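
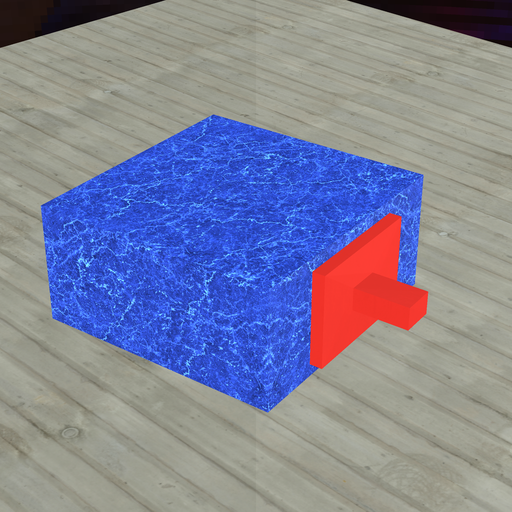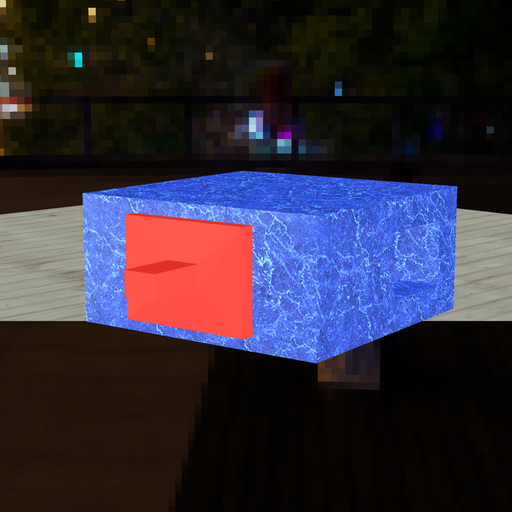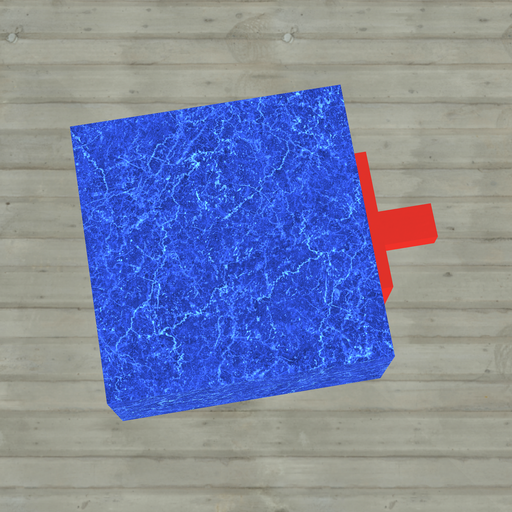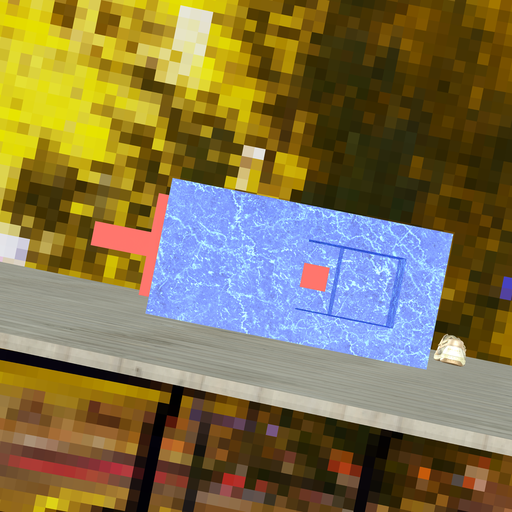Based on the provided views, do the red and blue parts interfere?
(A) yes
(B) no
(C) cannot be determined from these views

(B) no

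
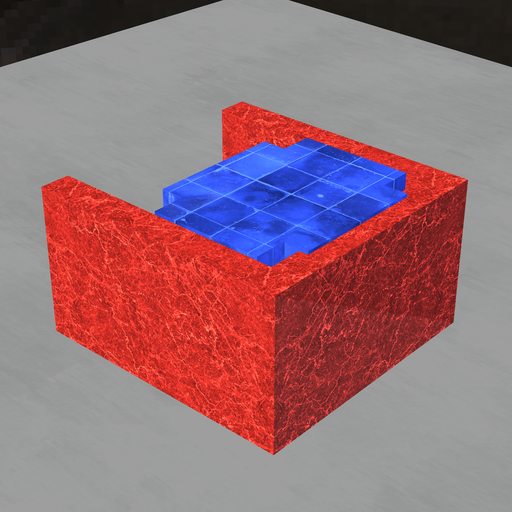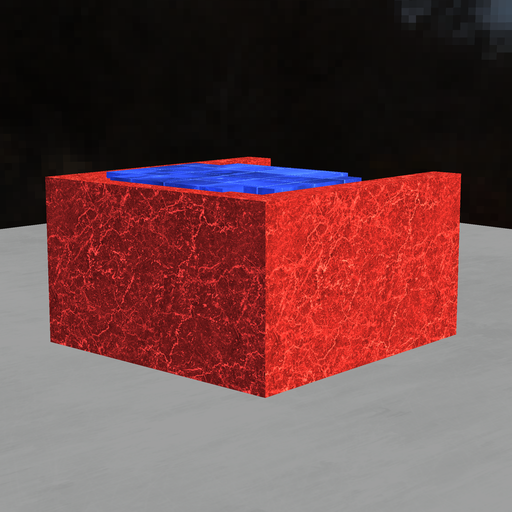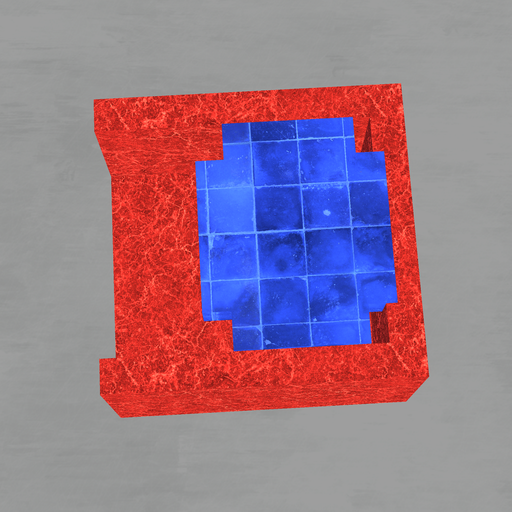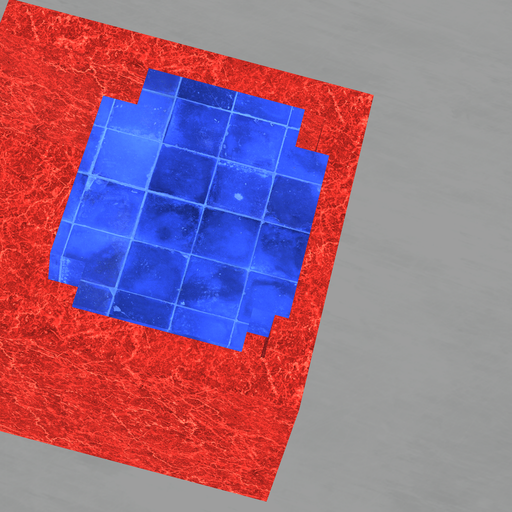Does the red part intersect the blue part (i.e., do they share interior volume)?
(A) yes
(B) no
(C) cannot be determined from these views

(A) yes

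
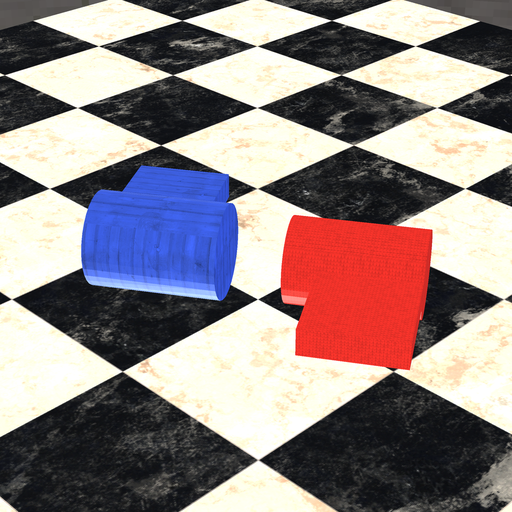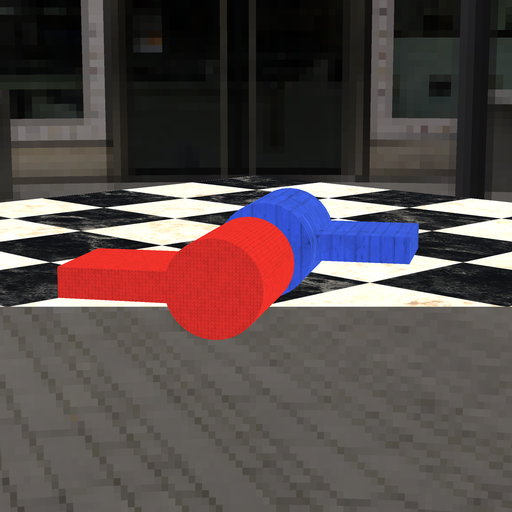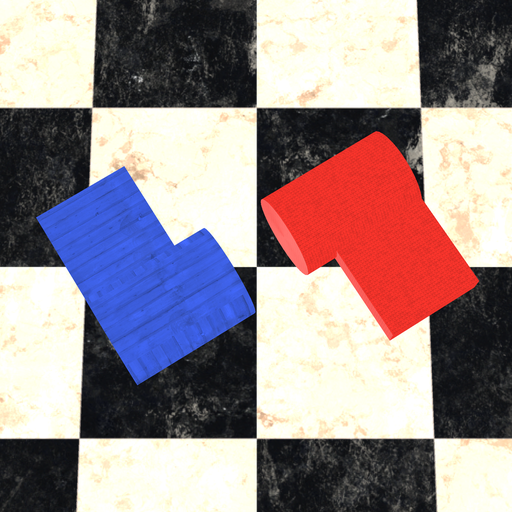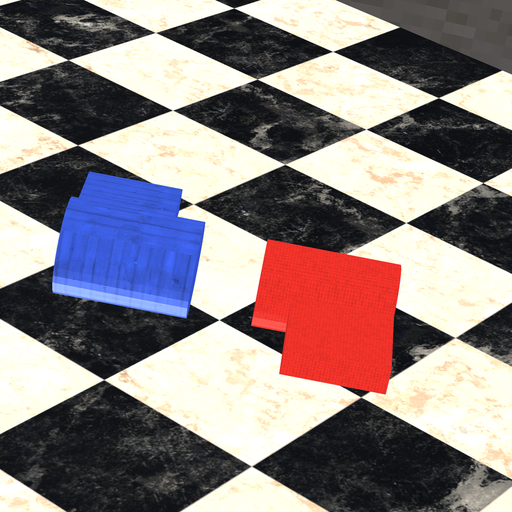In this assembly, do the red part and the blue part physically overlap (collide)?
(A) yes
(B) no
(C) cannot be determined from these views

(B) no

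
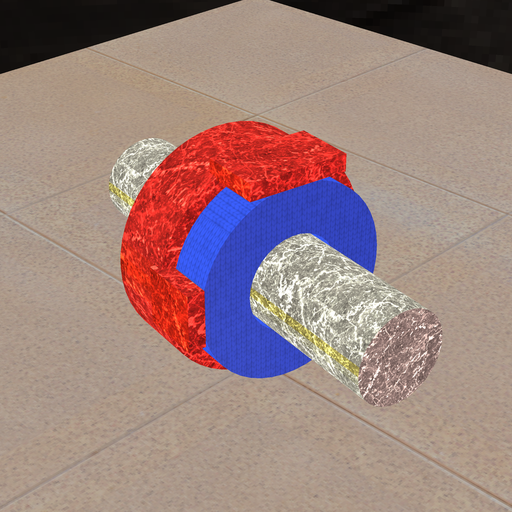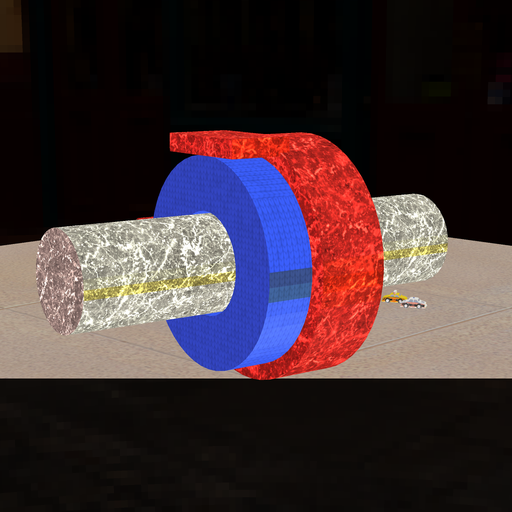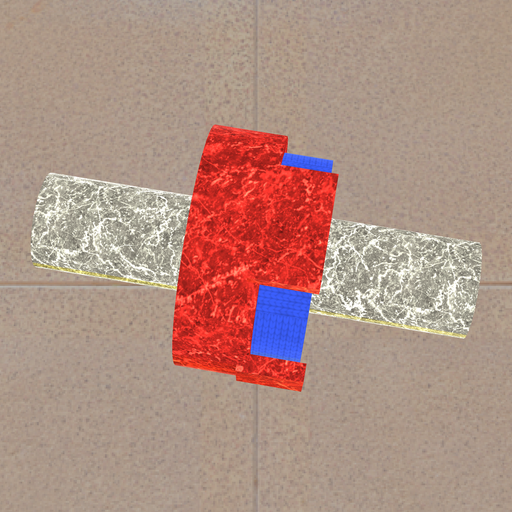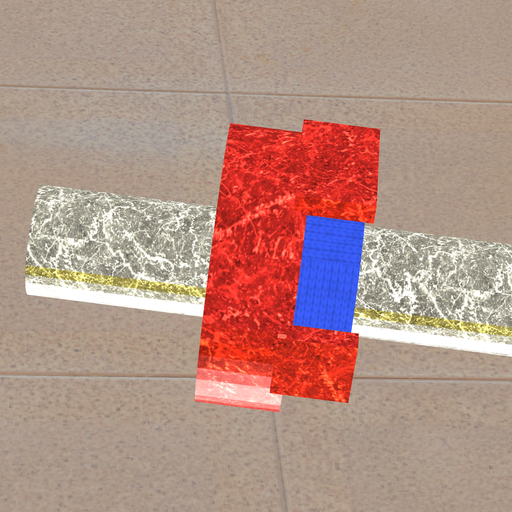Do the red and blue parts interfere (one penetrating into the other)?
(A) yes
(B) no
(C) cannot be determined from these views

(A) yes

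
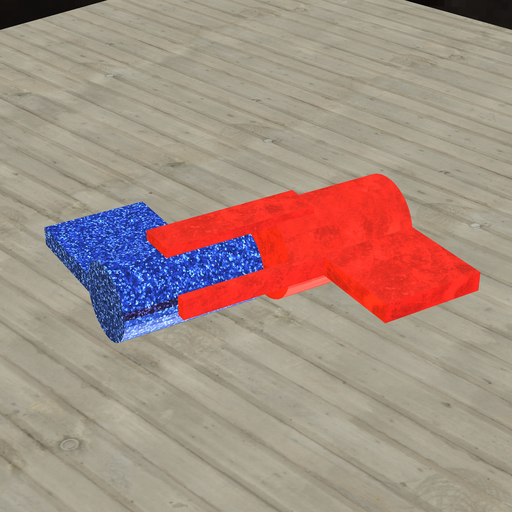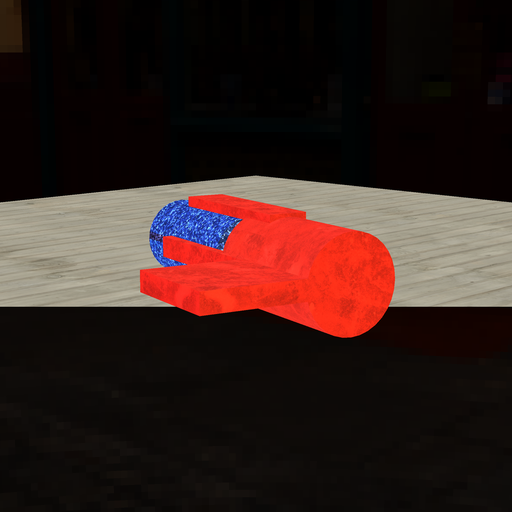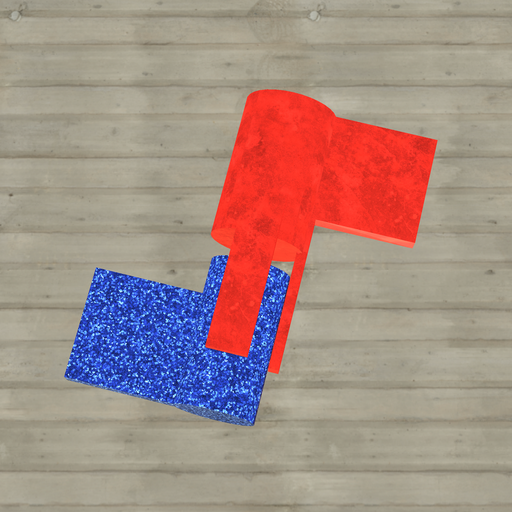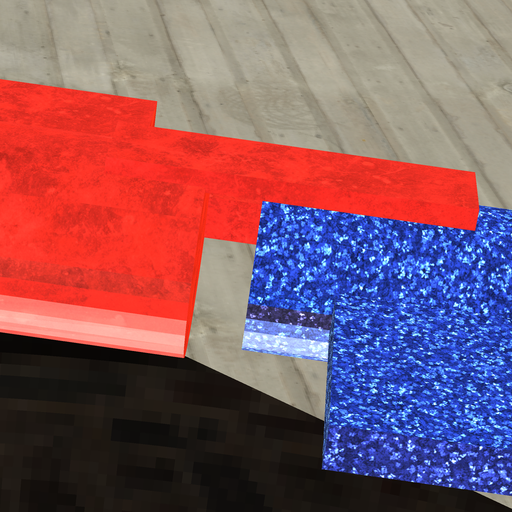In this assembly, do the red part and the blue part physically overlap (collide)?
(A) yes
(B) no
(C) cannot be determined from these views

(B) no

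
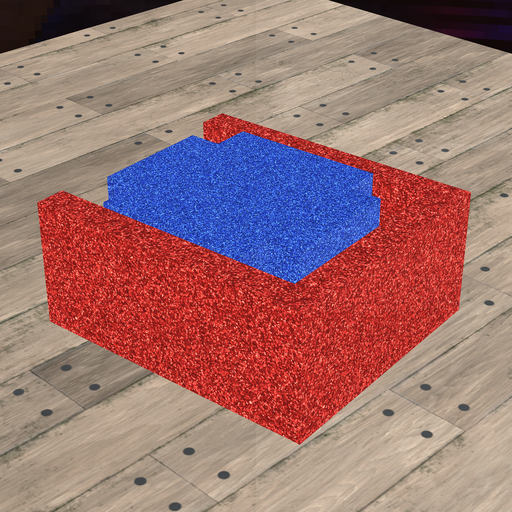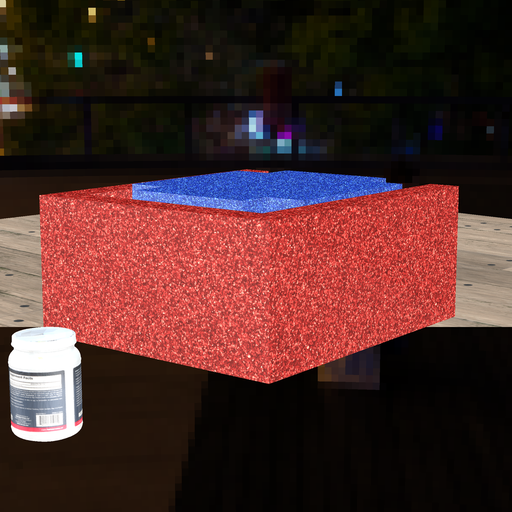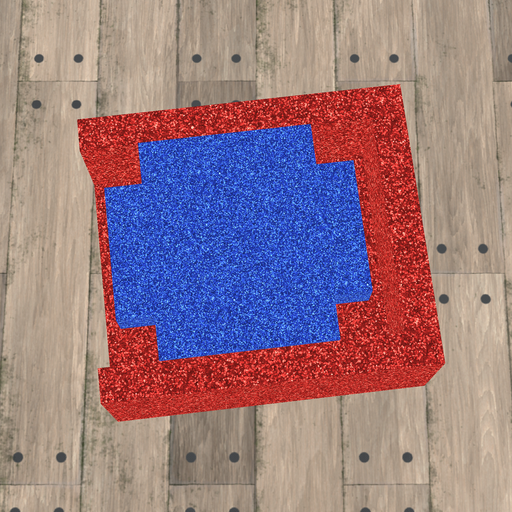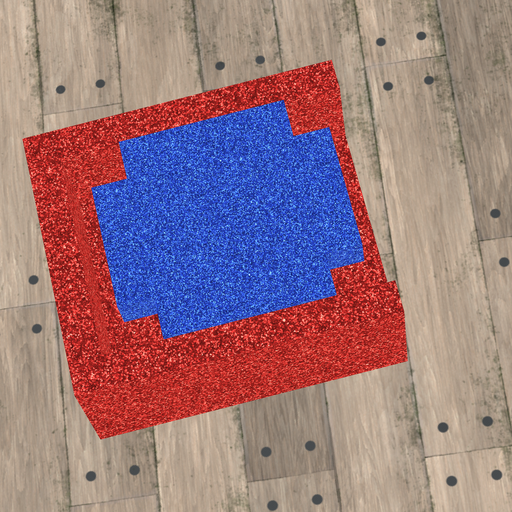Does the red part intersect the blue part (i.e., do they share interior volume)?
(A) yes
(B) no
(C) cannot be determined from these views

(B) no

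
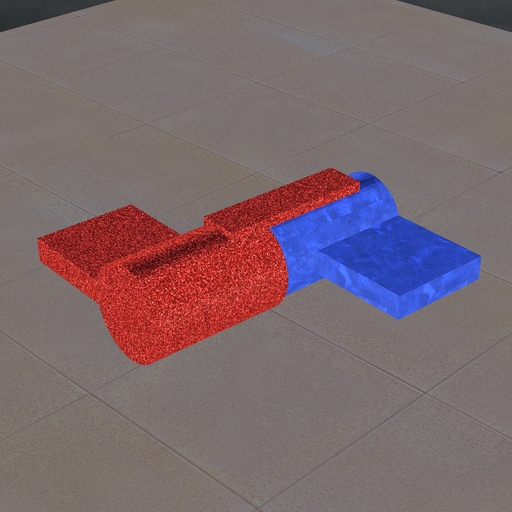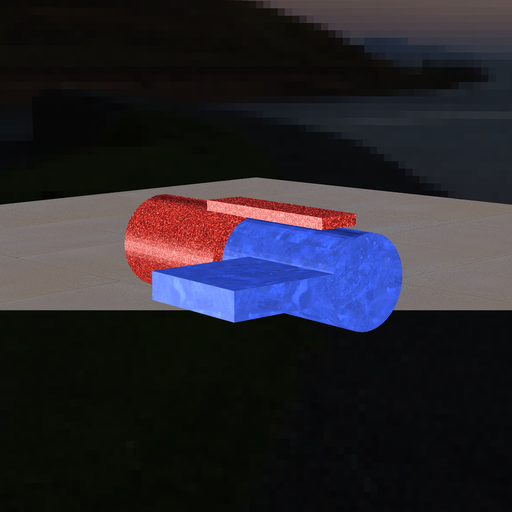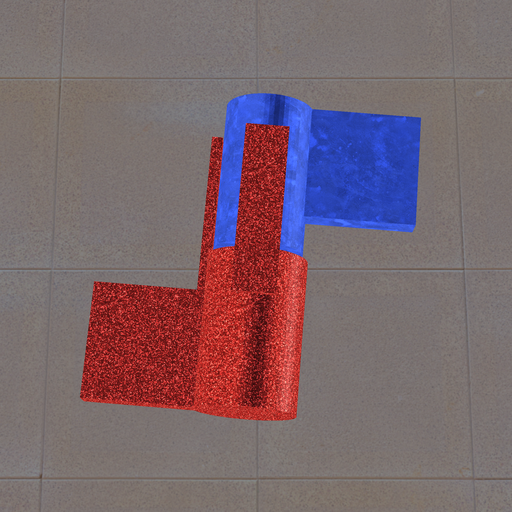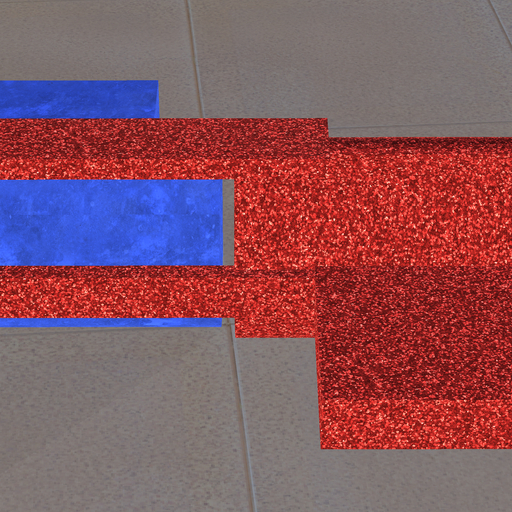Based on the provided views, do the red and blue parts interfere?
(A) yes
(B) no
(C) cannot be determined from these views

(B) no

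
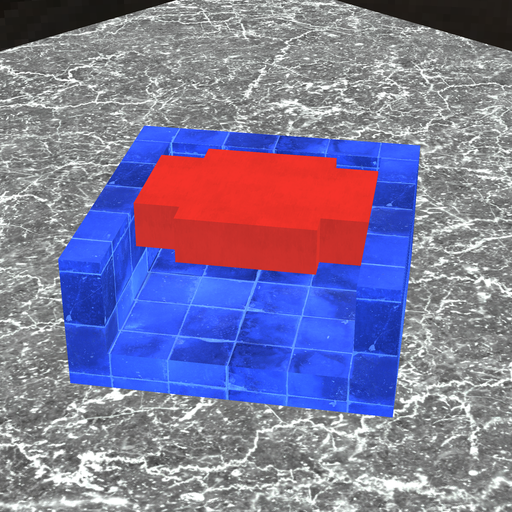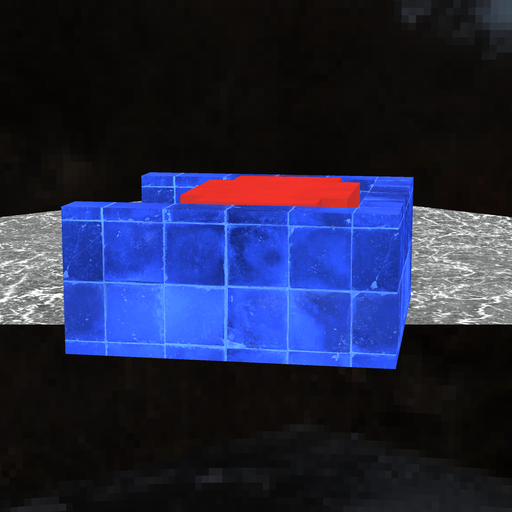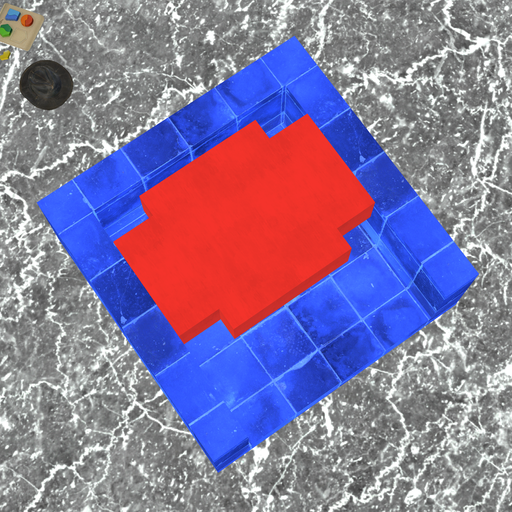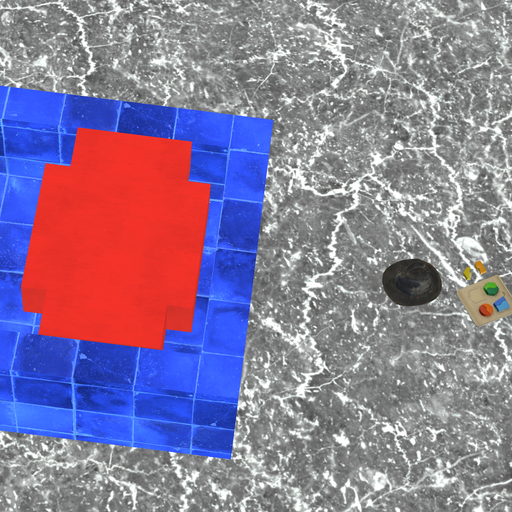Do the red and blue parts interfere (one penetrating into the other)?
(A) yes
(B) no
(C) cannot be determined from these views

(B) no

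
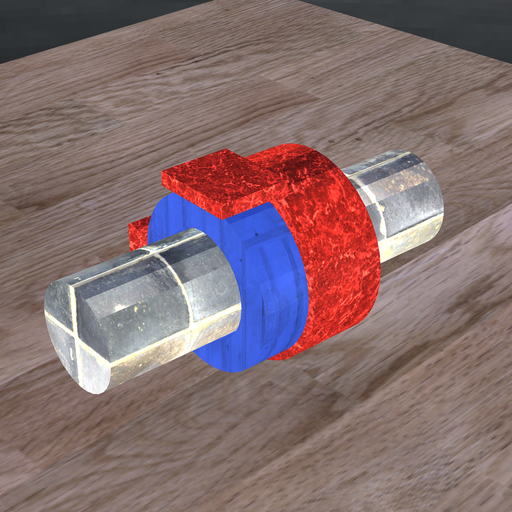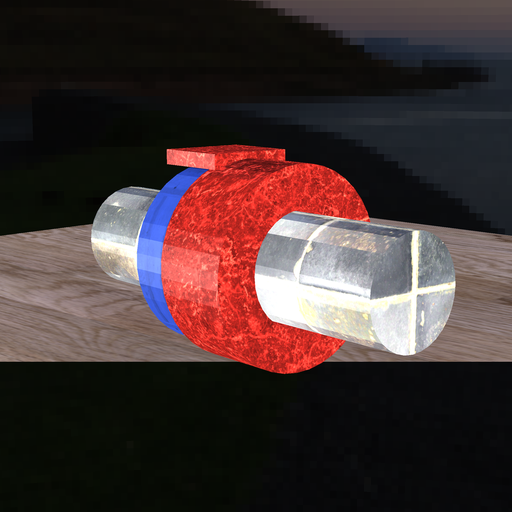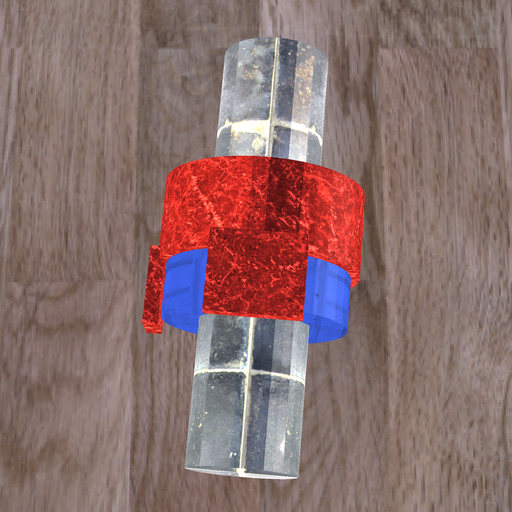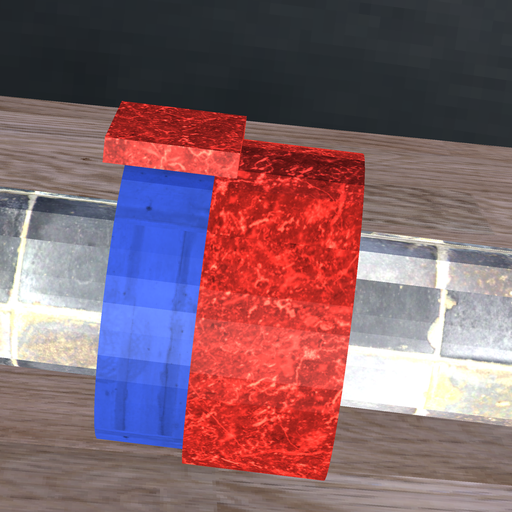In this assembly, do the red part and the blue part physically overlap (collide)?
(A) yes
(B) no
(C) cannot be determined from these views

(A) yes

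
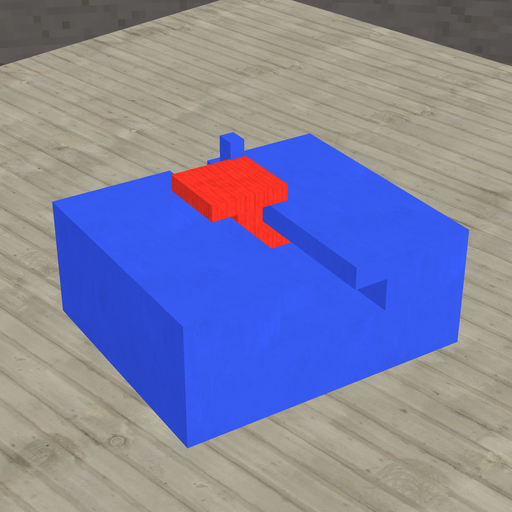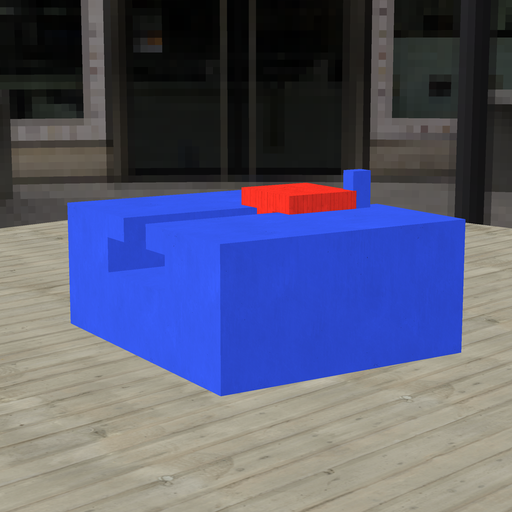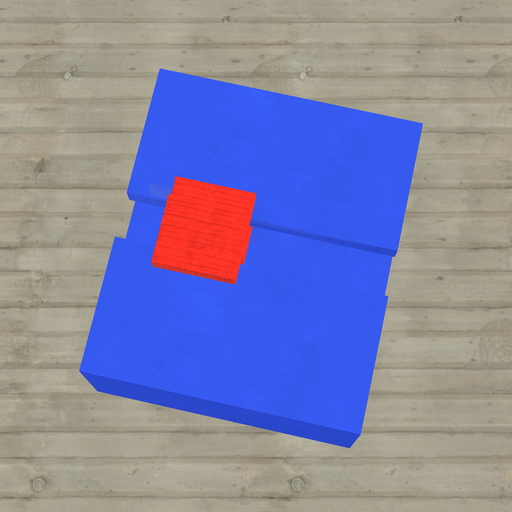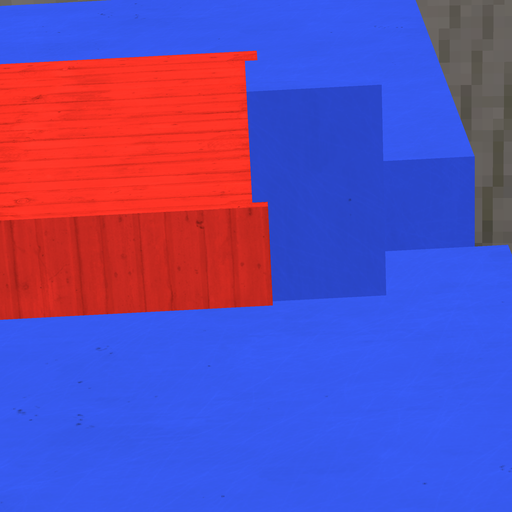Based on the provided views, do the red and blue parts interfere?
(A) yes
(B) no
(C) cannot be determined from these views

(A) yes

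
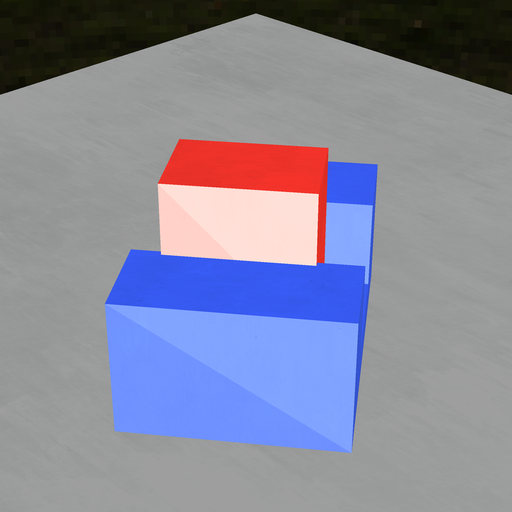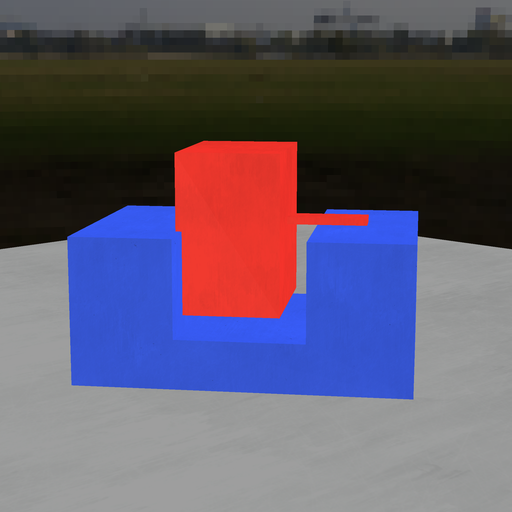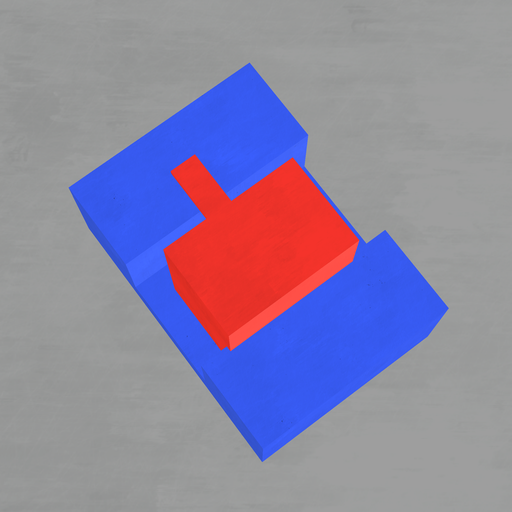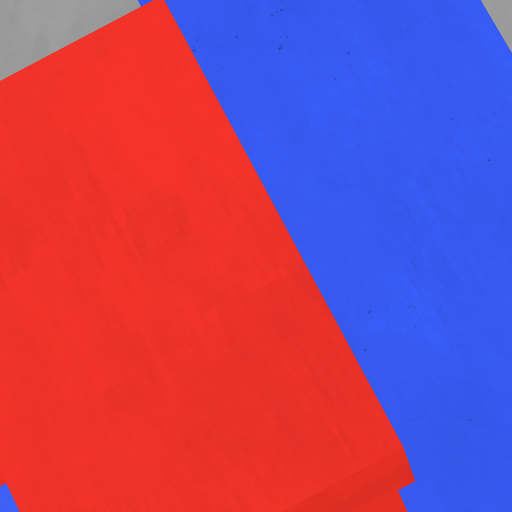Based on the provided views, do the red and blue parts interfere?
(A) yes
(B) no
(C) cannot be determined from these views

(A) yes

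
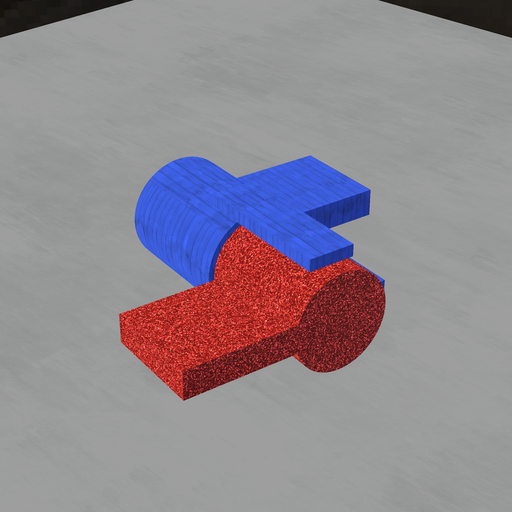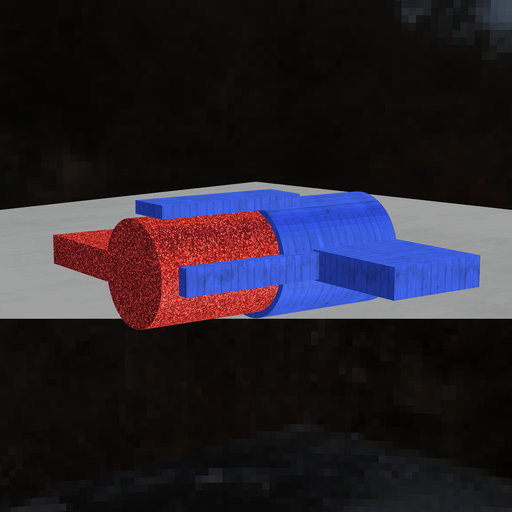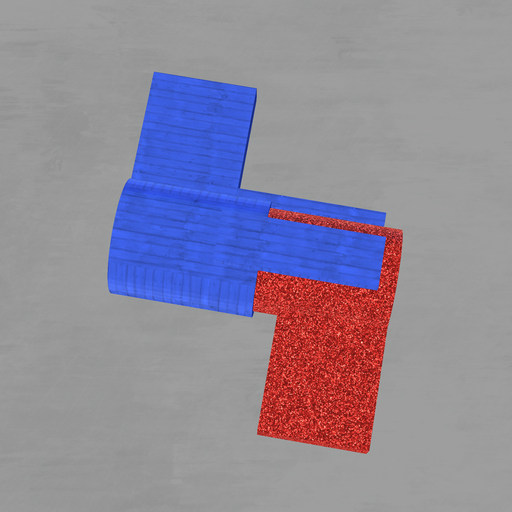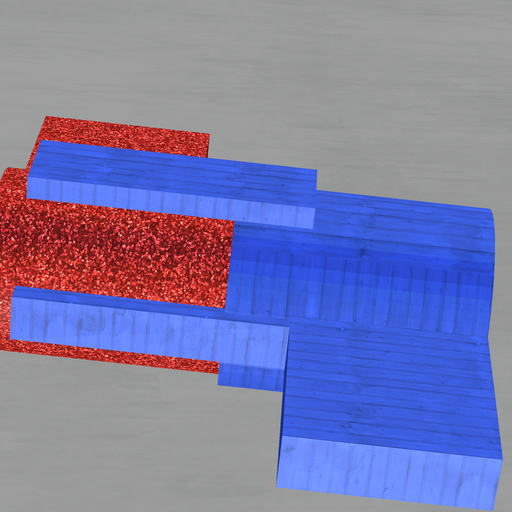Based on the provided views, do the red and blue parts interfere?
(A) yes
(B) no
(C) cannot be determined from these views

(A) yes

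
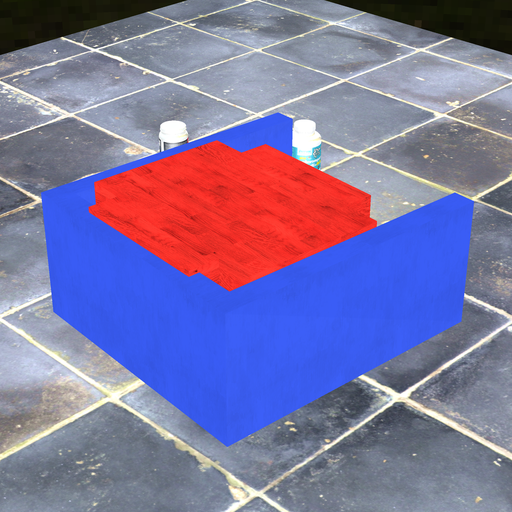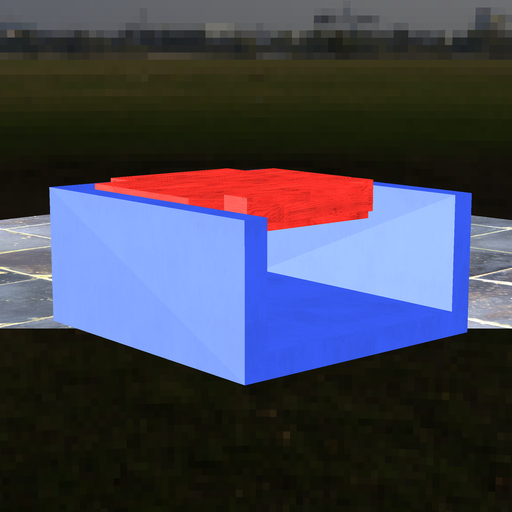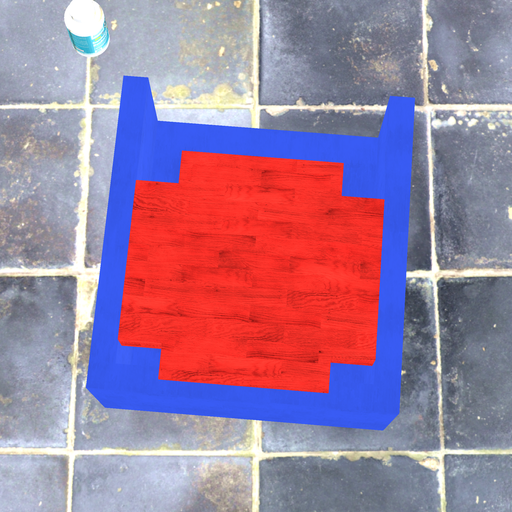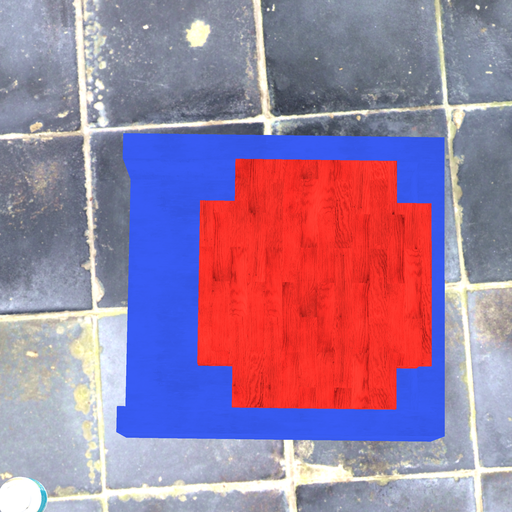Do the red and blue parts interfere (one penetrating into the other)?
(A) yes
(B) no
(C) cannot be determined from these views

(A) yes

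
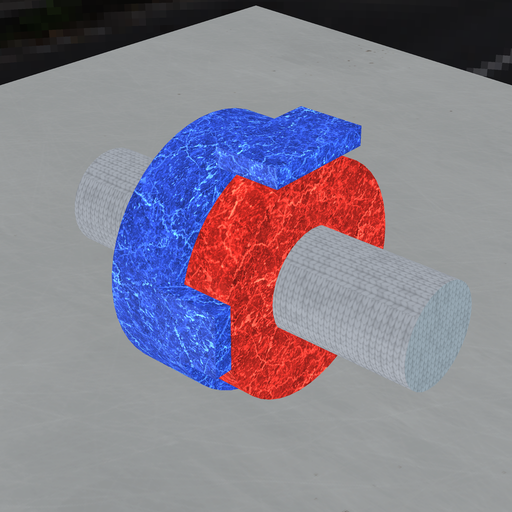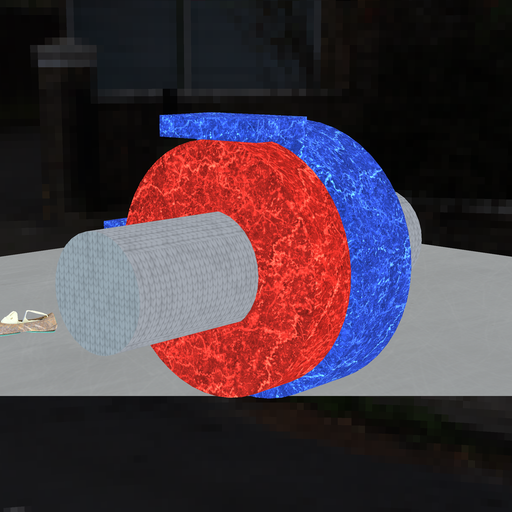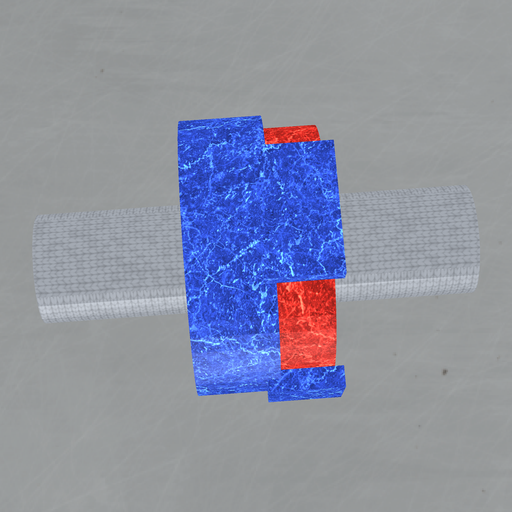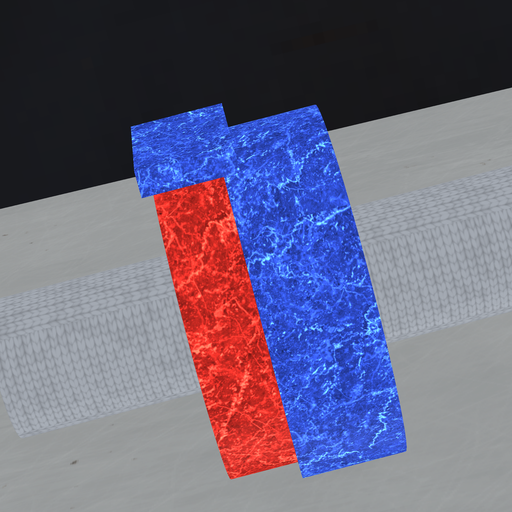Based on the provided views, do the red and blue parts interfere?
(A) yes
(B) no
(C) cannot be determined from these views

(A) yes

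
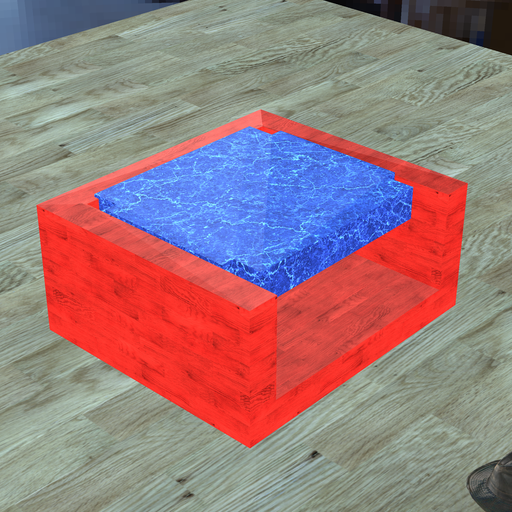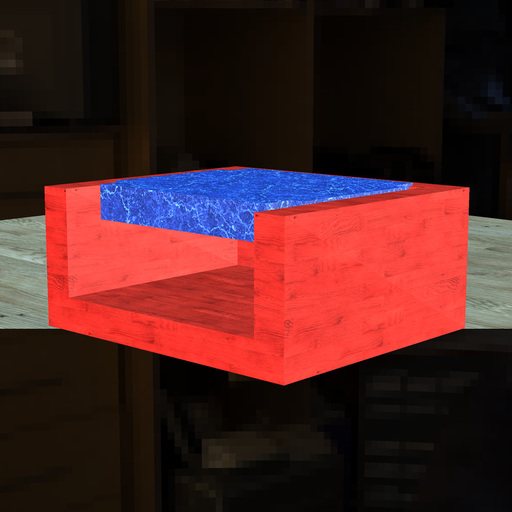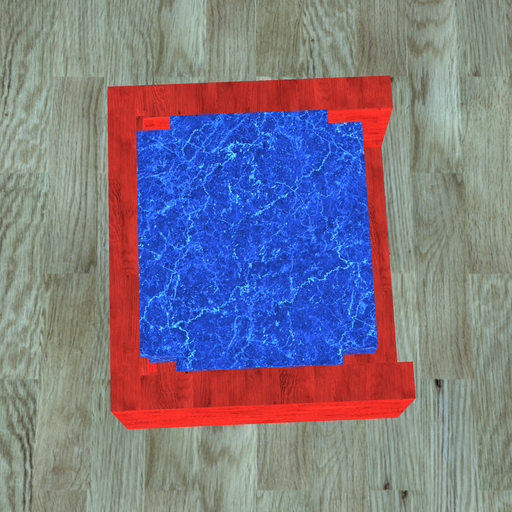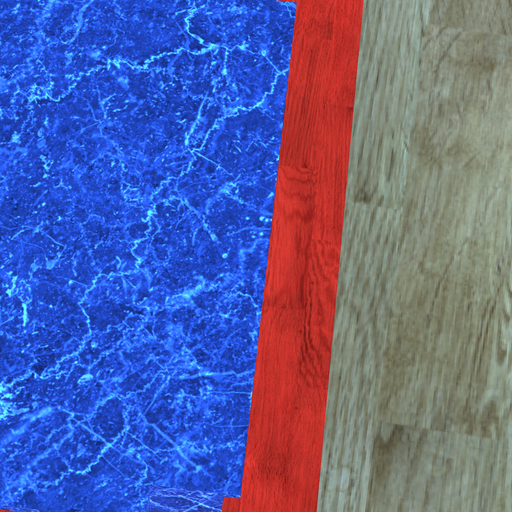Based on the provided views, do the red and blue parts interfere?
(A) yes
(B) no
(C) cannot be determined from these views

(A) yes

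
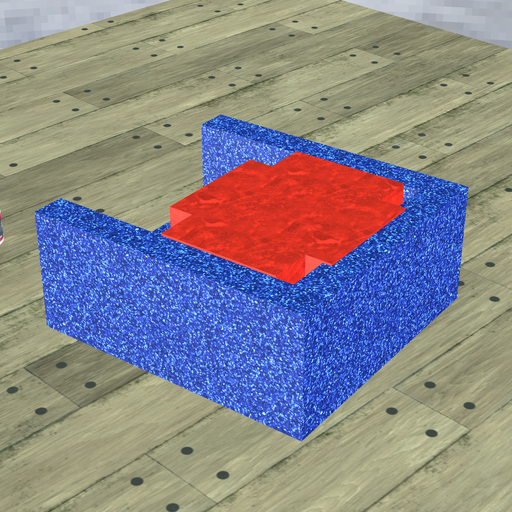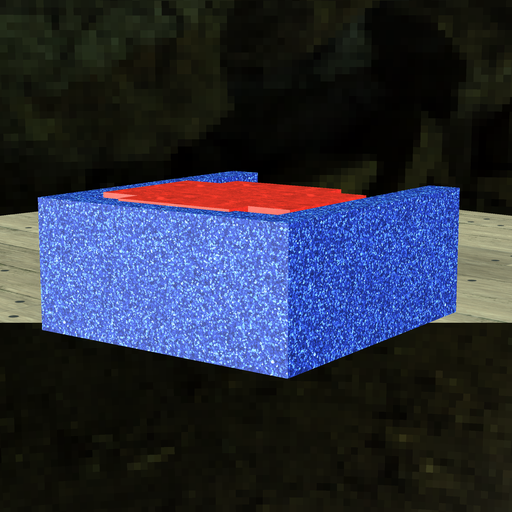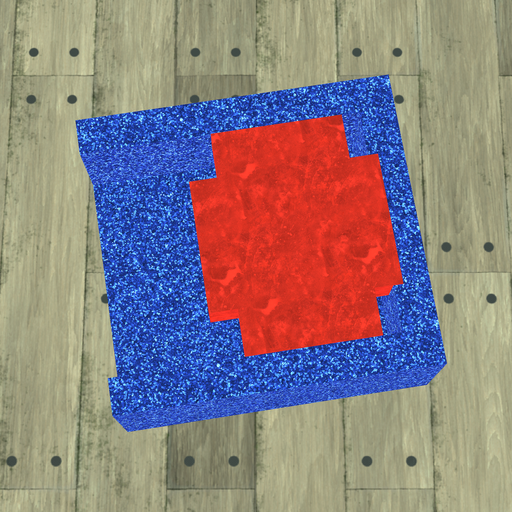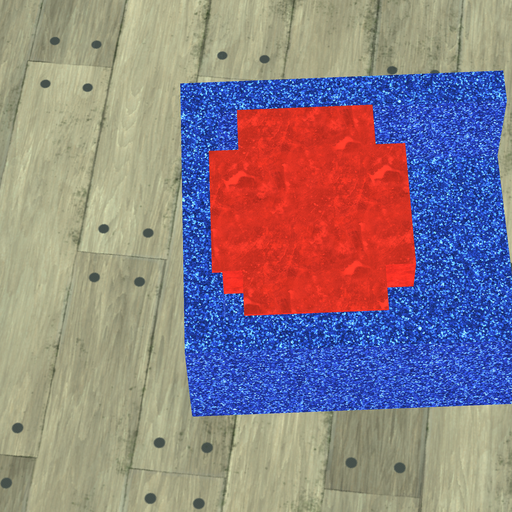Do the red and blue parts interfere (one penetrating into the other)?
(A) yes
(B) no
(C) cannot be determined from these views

(A) yes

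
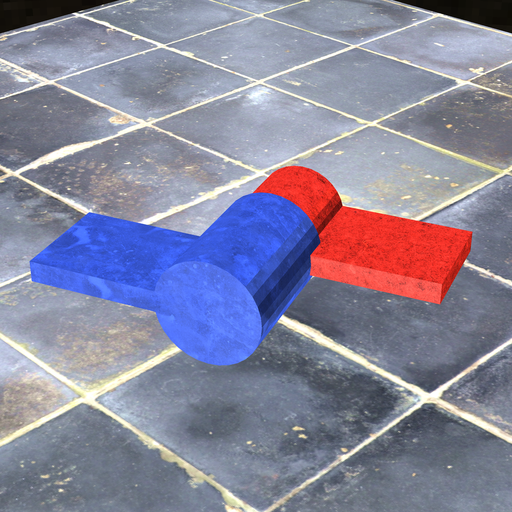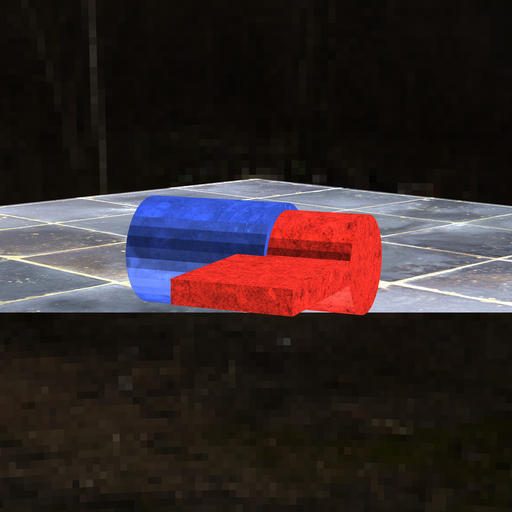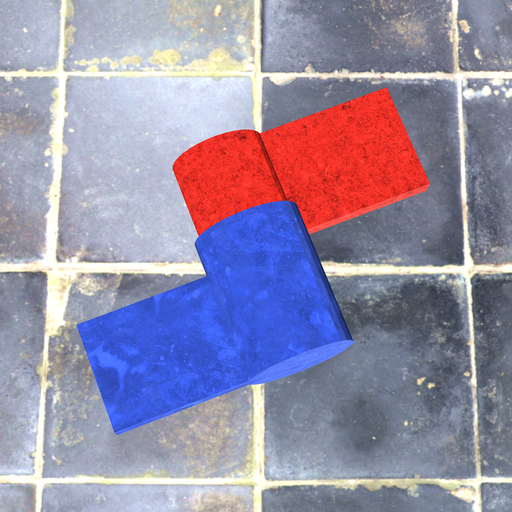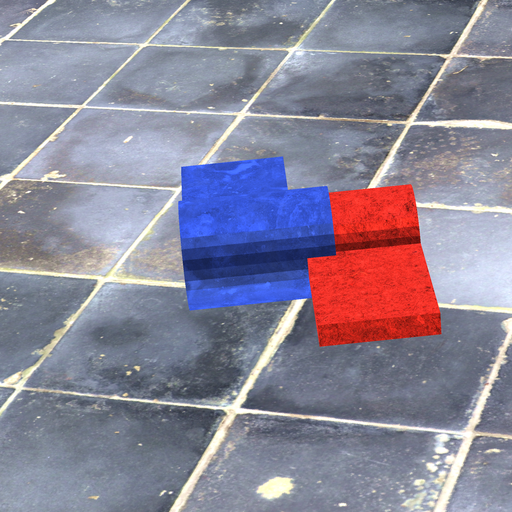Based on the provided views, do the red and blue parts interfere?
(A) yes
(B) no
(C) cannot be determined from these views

(A) yes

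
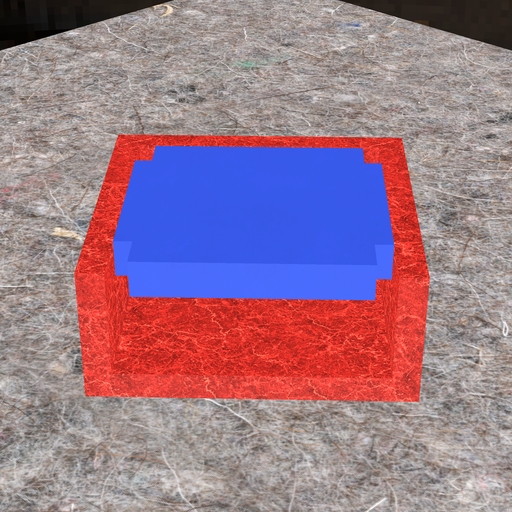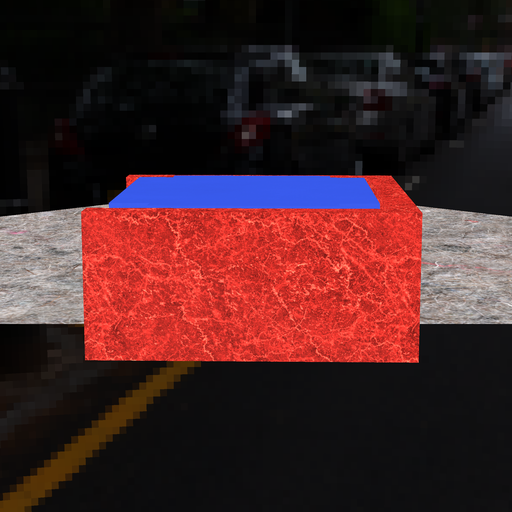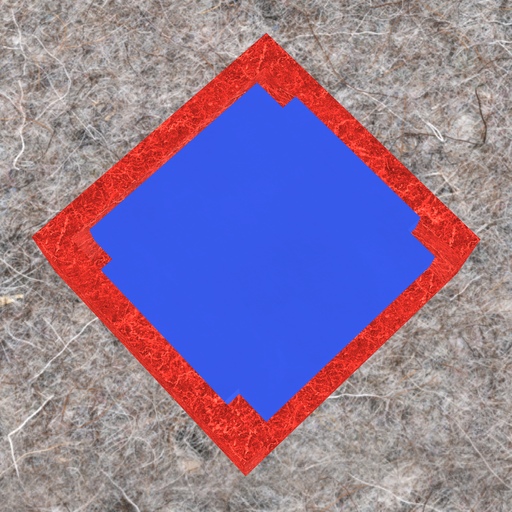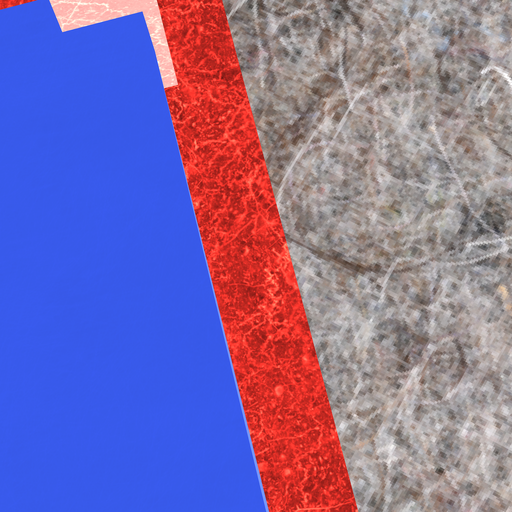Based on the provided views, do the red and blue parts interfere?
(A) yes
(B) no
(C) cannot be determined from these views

(B) no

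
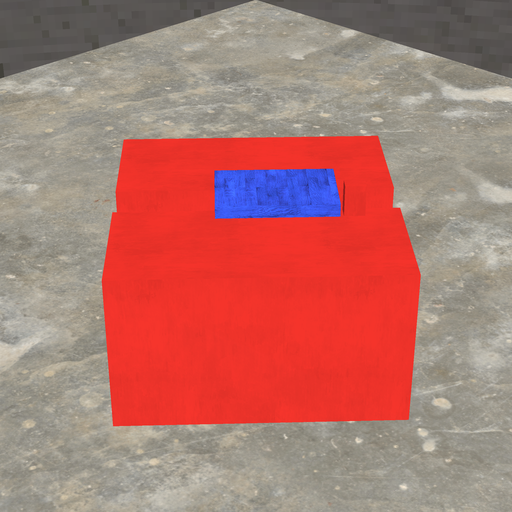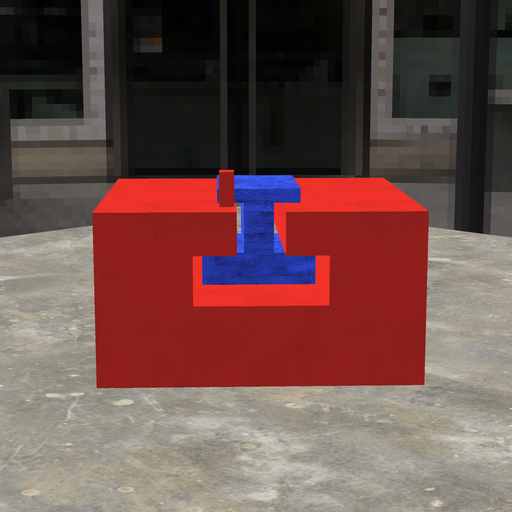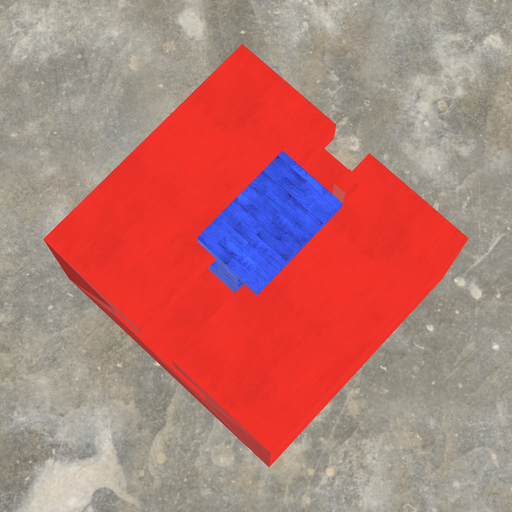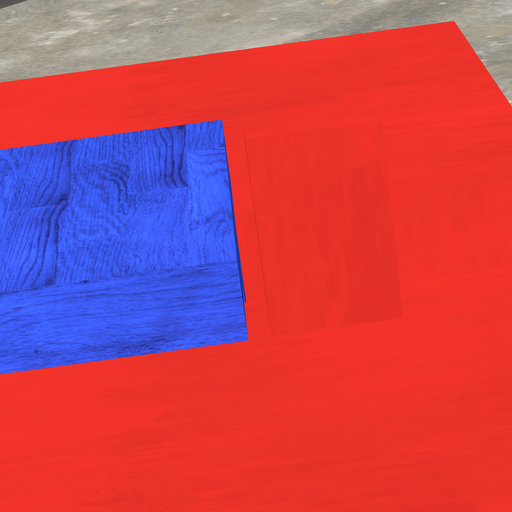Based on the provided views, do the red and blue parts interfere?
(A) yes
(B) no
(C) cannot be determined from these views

(B) no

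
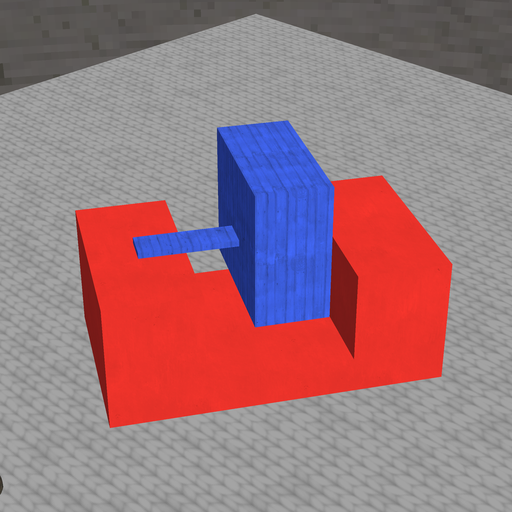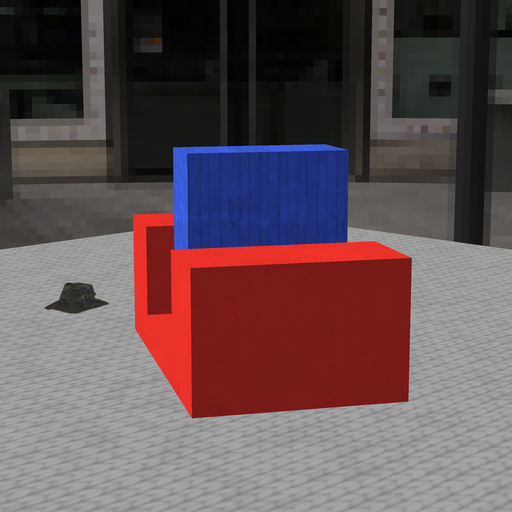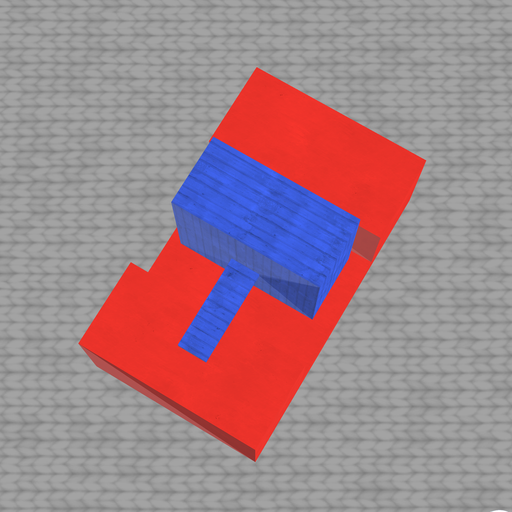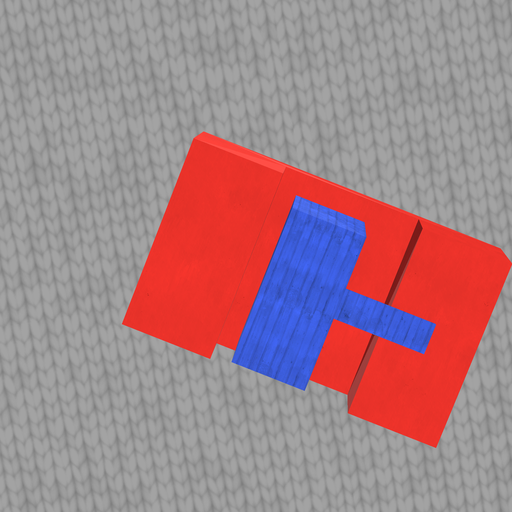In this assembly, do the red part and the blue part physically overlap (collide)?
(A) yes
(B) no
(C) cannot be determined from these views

(B) no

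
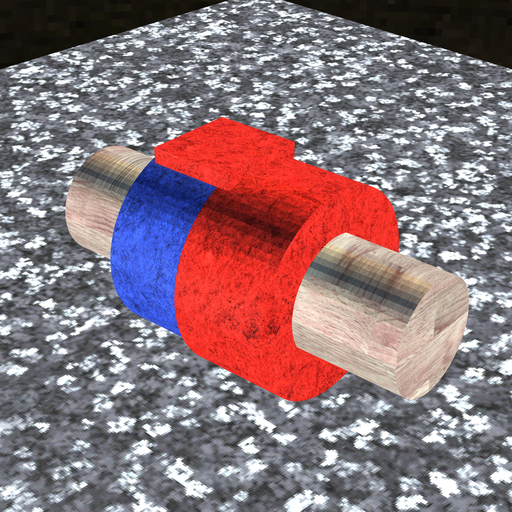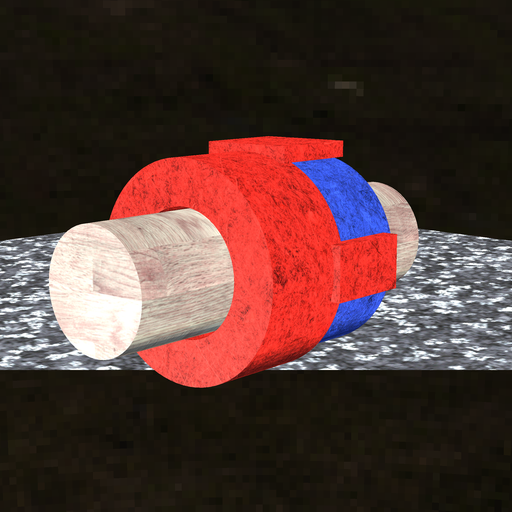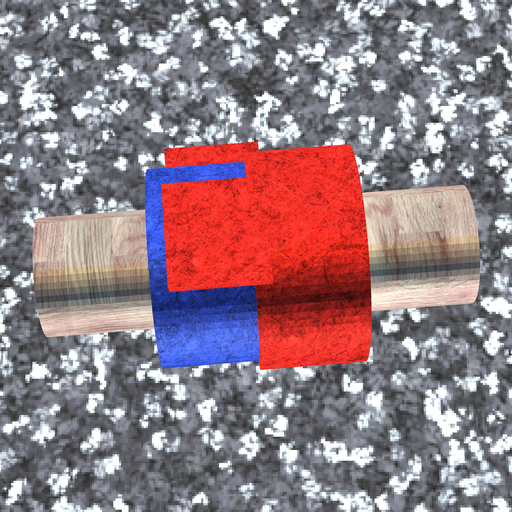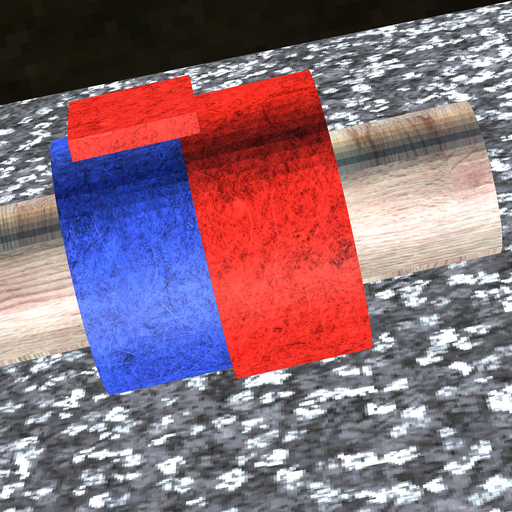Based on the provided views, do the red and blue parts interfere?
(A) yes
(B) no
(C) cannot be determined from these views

(A) yes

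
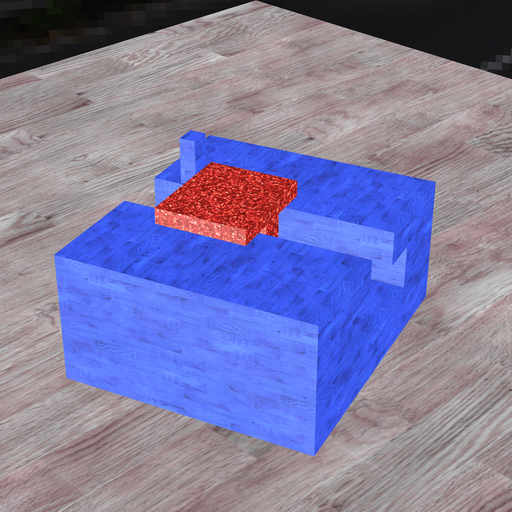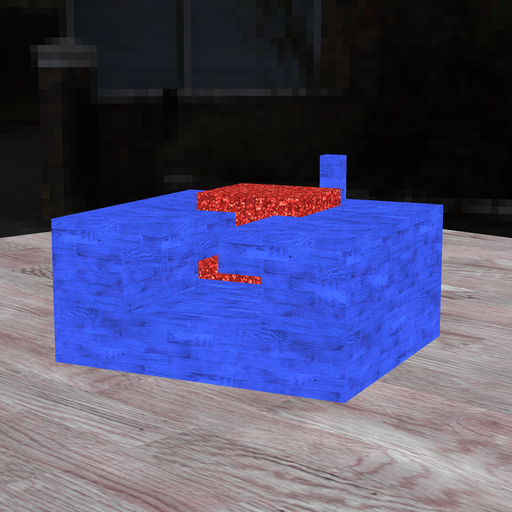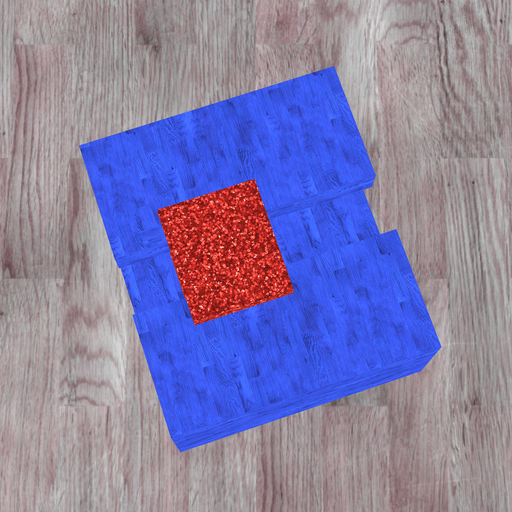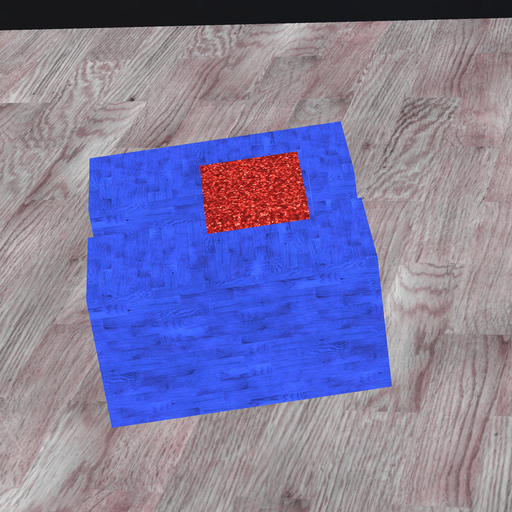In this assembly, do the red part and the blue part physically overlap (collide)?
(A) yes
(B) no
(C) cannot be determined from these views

(B) no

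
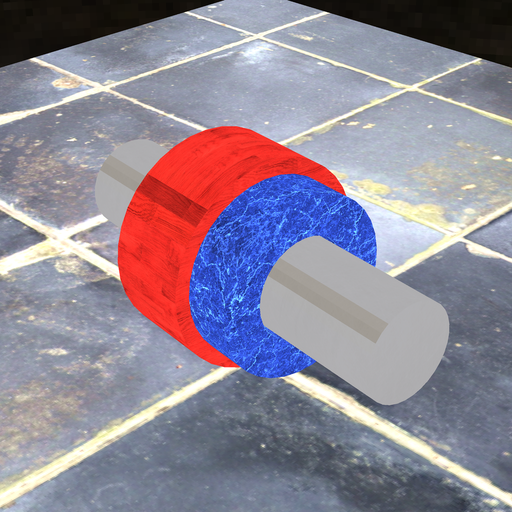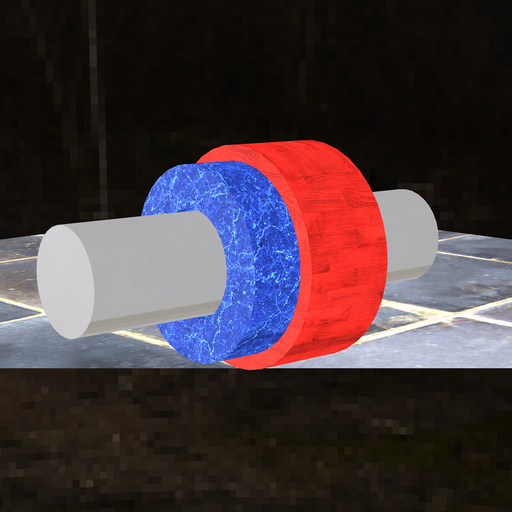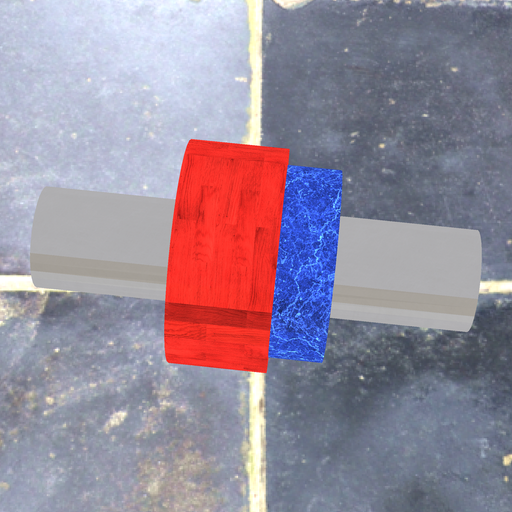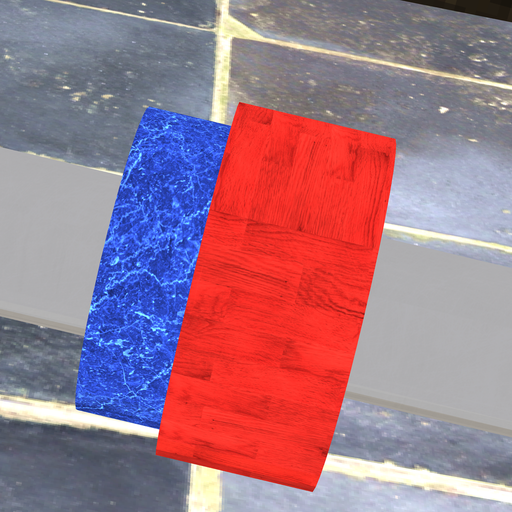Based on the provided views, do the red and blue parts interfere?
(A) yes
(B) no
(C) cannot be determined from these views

(A) yes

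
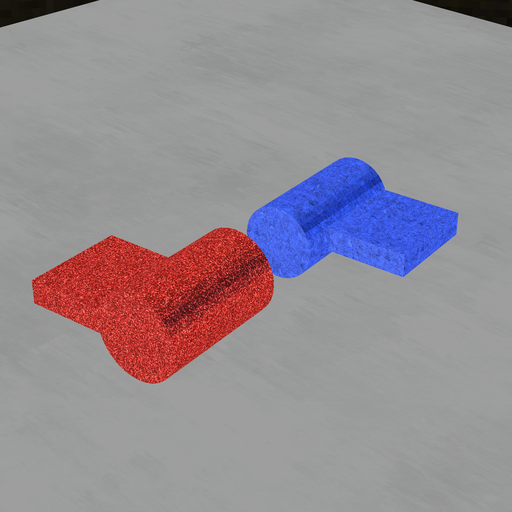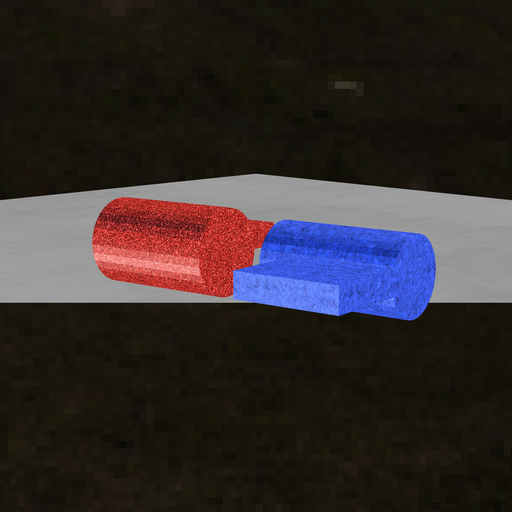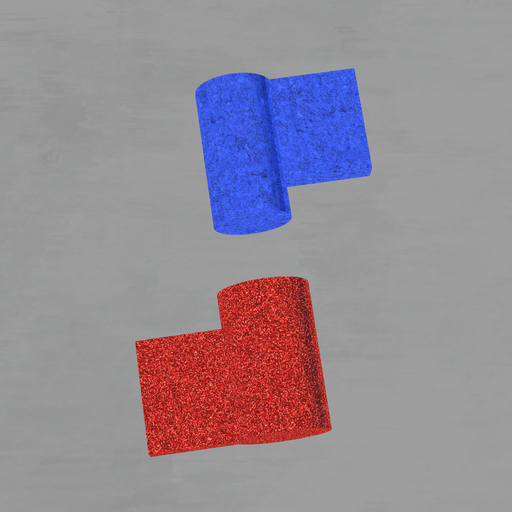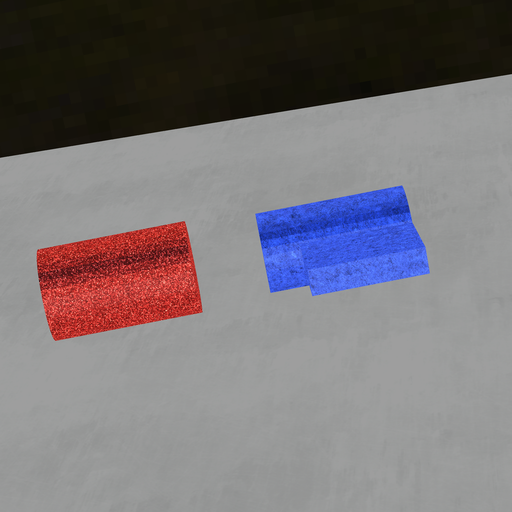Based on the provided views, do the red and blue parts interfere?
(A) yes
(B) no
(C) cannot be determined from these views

(B) no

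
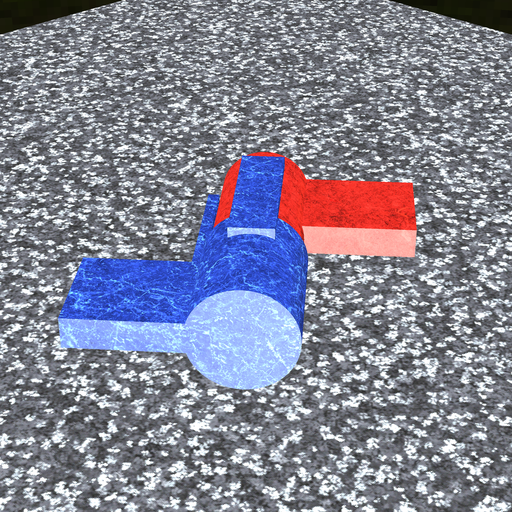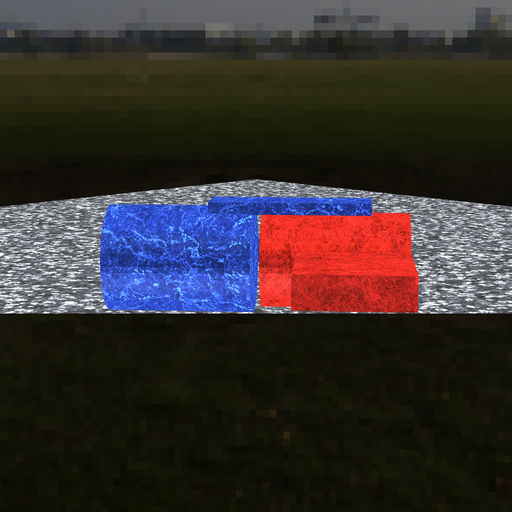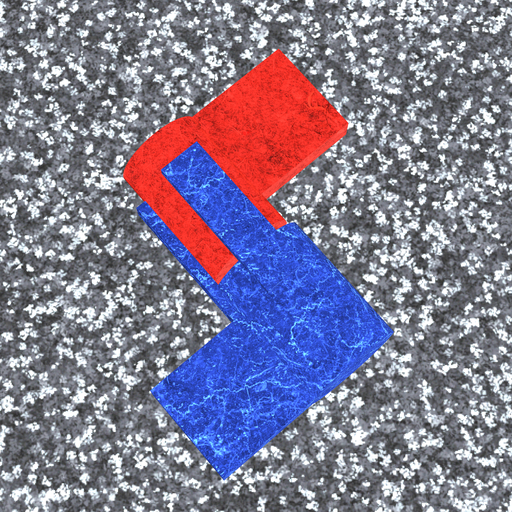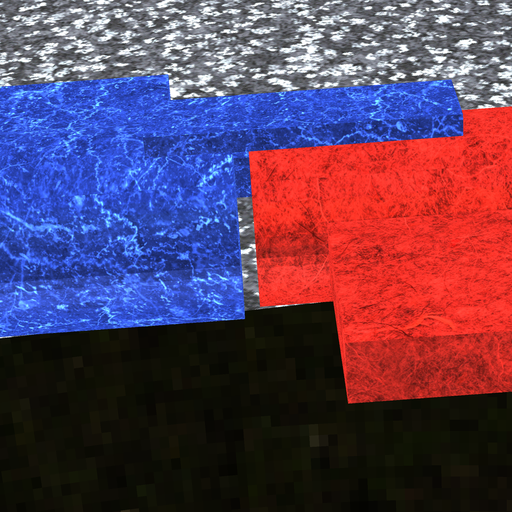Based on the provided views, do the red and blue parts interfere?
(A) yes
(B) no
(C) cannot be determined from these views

(B) no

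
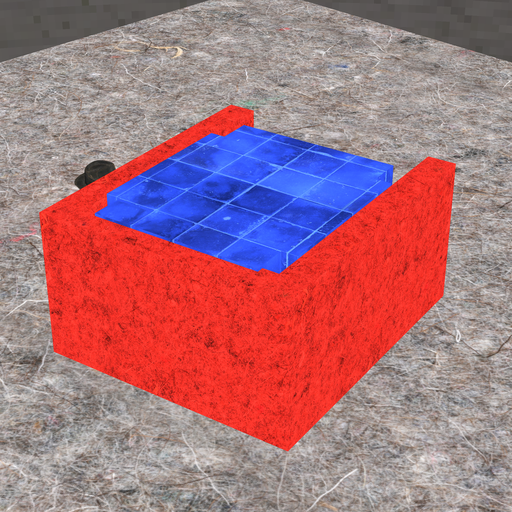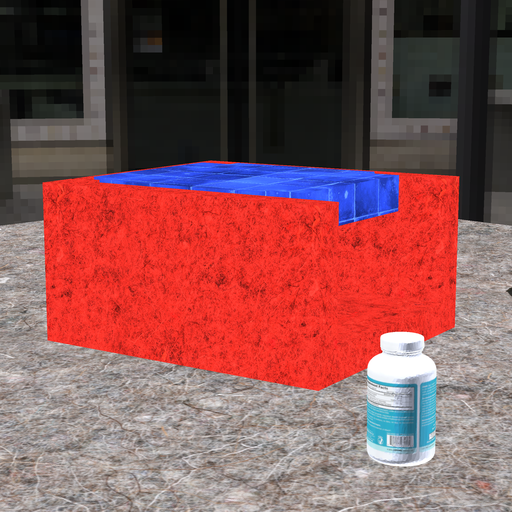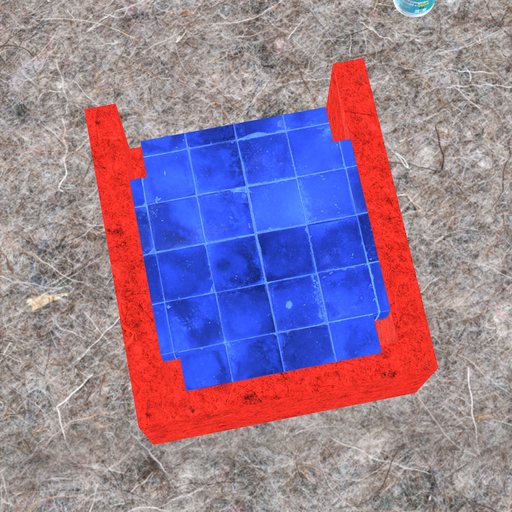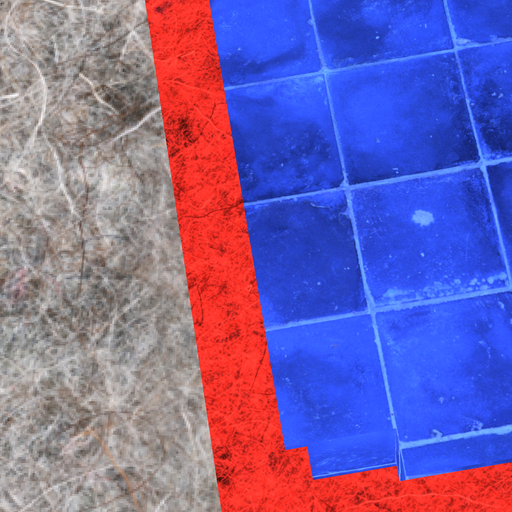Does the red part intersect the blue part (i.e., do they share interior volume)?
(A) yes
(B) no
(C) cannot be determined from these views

(A) yes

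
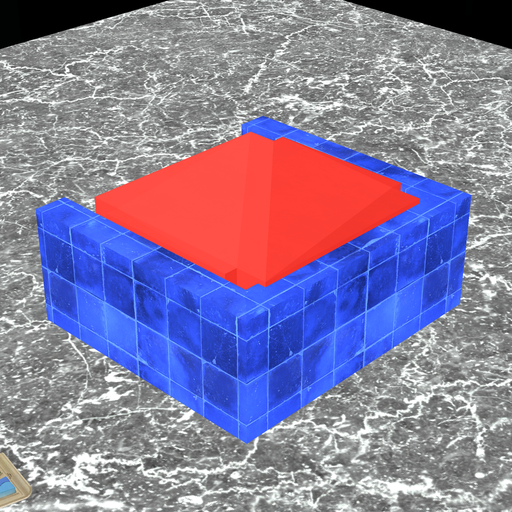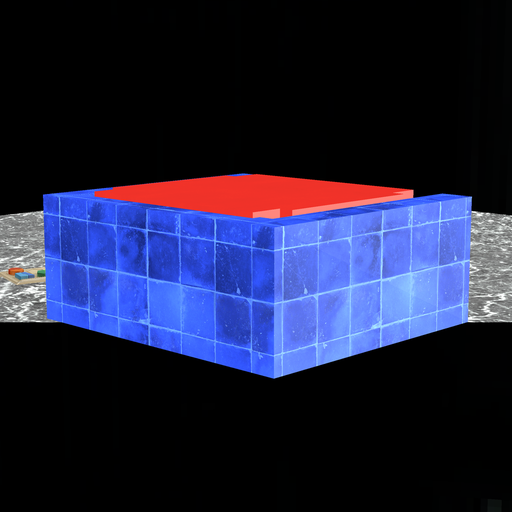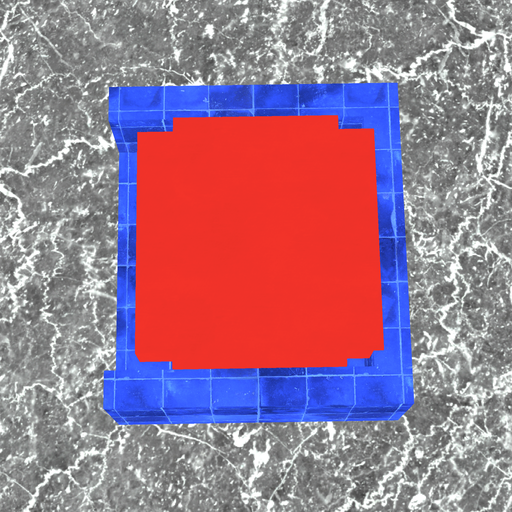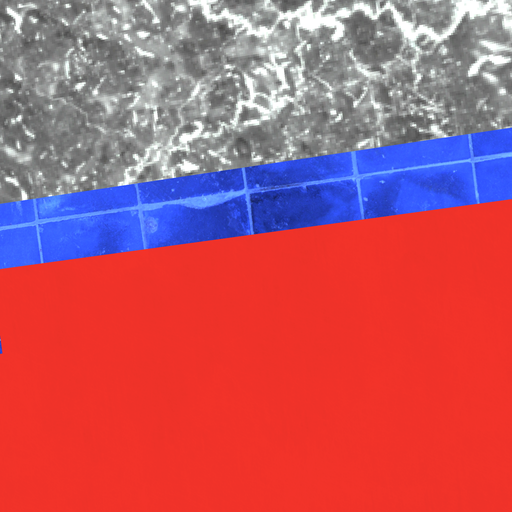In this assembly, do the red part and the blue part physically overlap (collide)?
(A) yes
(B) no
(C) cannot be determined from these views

(A) yes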